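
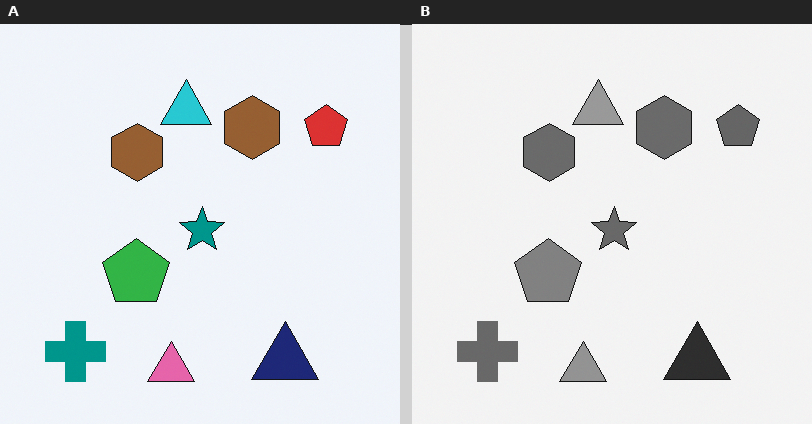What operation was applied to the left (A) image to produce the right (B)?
The transformation is: converted to grayscale.

All color is removed — every shape is now a shade of grey.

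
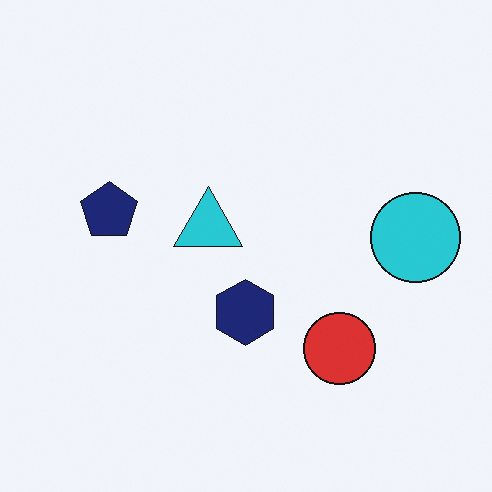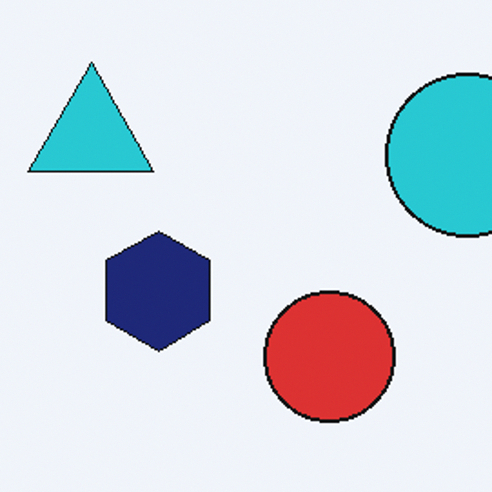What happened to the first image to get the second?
The image was cropped to a noticeably smaller region and rescaled.

The visible shapes are larger and the field of view is narrower; shapes near the original edges may be partly or wholly outside the frame — a crop-and-rescale.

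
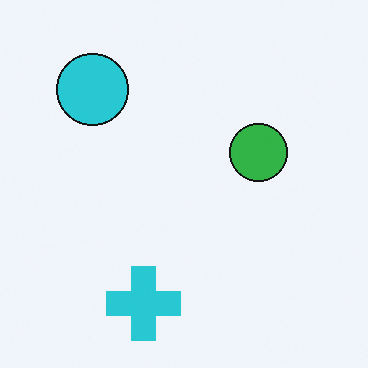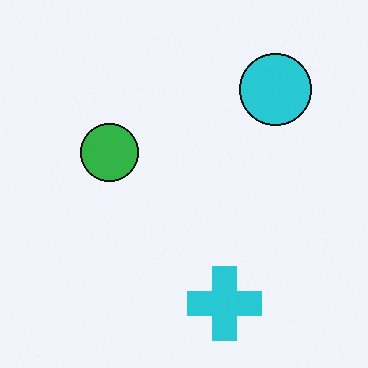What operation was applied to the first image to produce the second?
The second image is the first flipped horizontally (left ↔ right).

The cyan circle is in the top-left of the first image and the top-right of the second — shapes on opposite sides of the vertical midline have swapped in a mirror flip.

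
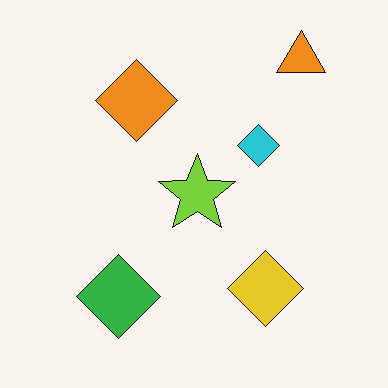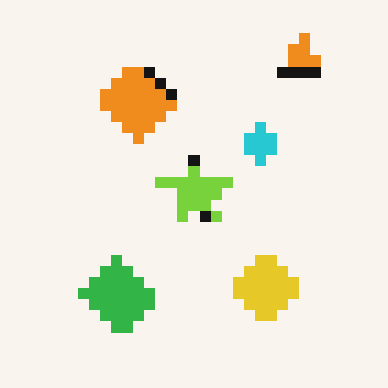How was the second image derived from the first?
The transformation is: coarsely pixelated.

Shapes are reduced to large square blocks; fine edges and outlines are lost — a downscale-then-upscale (mosaic) effect.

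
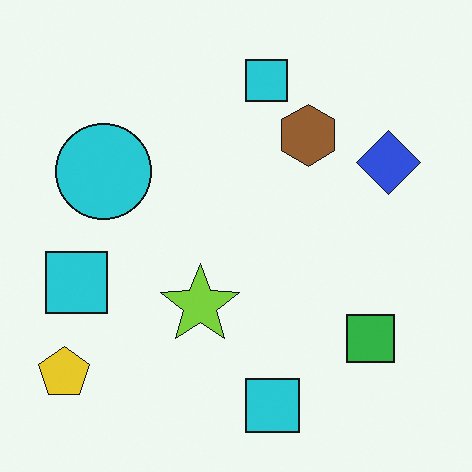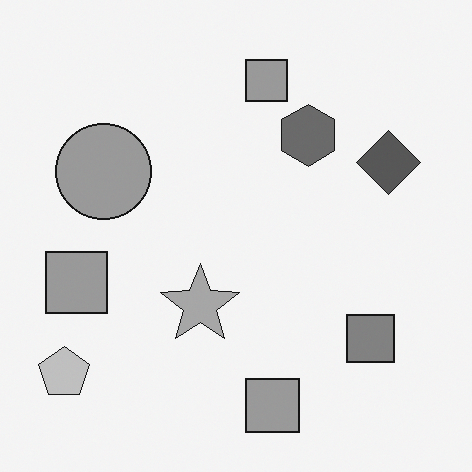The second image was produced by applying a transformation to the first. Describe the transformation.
Converted to grayscale.

All color is removed — every shape is now a shade of grey.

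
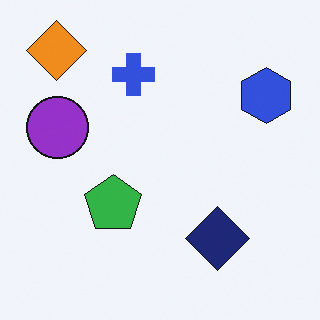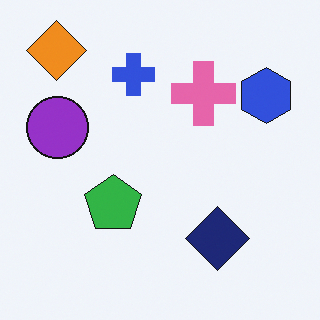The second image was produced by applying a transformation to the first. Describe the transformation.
Overlaid with an additional pink cross.

A pink cross appears in the second image that is absent from the first.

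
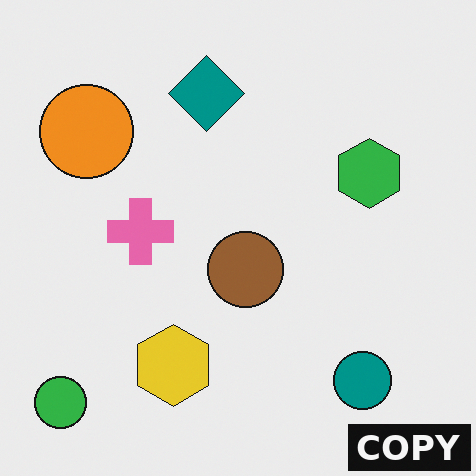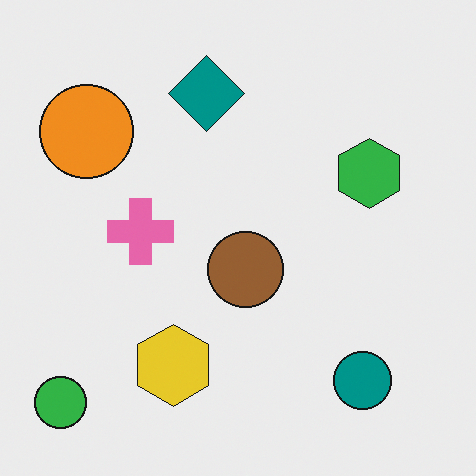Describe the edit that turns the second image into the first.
The image was watermarked with the text "COPY" in the lower-right corner.

A dark label reading "COPY" appears in the lower-right corner.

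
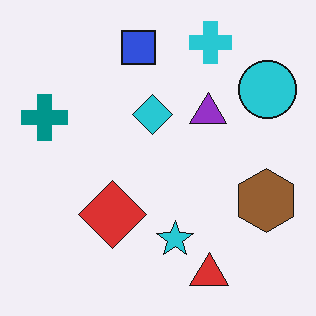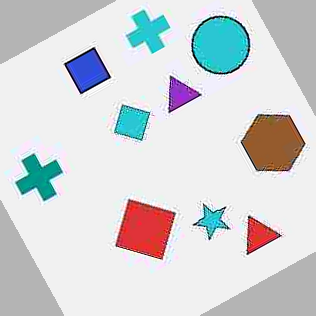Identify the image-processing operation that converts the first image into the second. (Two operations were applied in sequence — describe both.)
This is the original image heavily JPEG-compressed with obvious blocking artifacts, then rotated counter-clockwise by a moderate amount.

Blocky 8×8 compression artifacts appear around shape edges and the flat background shows ringing — characteristic JPEG degradation. Every shape is tilted by the same angle and the image corners show triangular fill wedges — a whole-image rotation by a non-right angle.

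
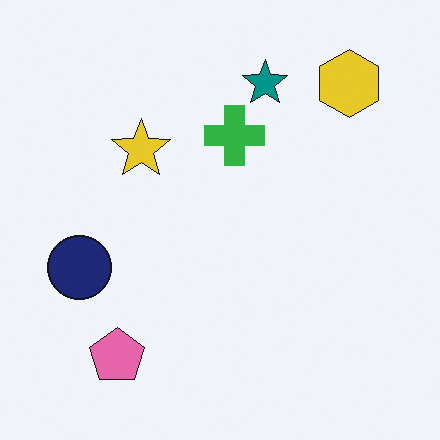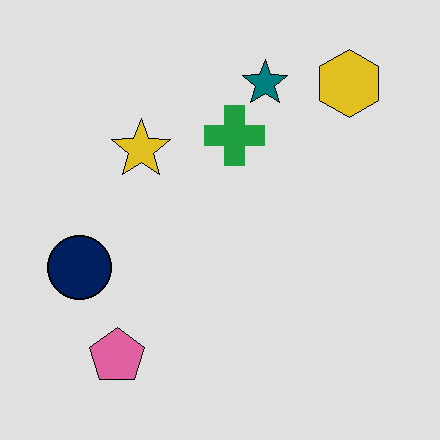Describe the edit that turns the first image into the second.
The second image is the first posterized to a reduced palette.

Each flat color has snapped to a coarser quantized level — most visibly, the near-white background has dropped to a flat grey.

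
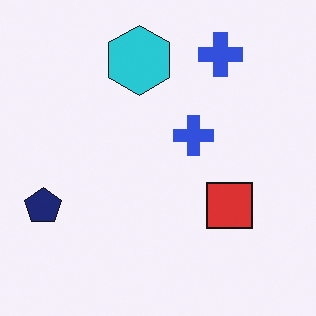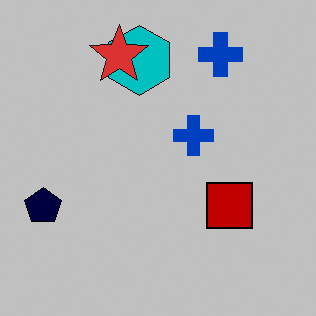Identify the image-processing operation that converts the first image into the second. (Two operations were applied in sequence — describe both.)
The second image is the first heavily posterized to just a handful of flat colors, then overlaid with an additional red star.

Each flat color has snapped to a coarser quantized level — most visibly, the near-white background has dropped to a flat grey. A red star appears in the second image that is absent from the first.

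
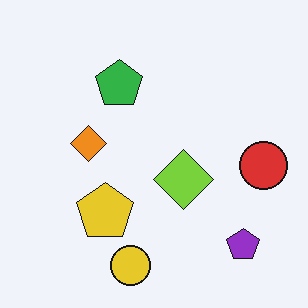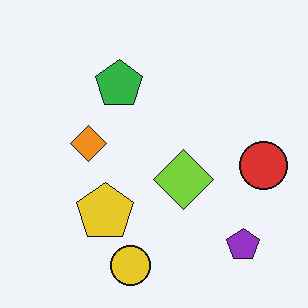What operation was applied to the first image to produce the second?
This is the original image JPEG-compressed with visible artifacts.

Blocky 8×8 compression artifacts appear around shape edges and the flat background shows ringing — characteristic JPEG degradation.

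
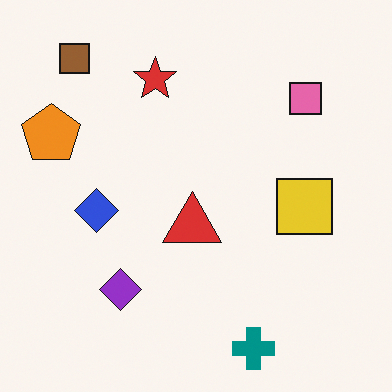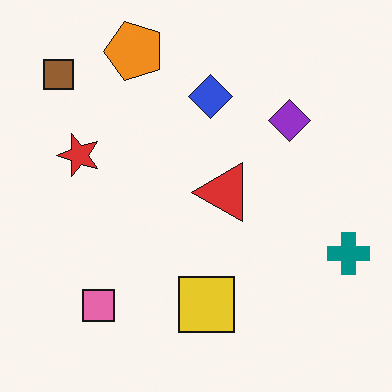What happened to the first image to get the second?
The image was transposed (reflected across the top-left ↔ bottom-right diagonal).

Shapes have swapped their row and column positions — what was in the top-right is now in the bottom-left — a diagonal reflection.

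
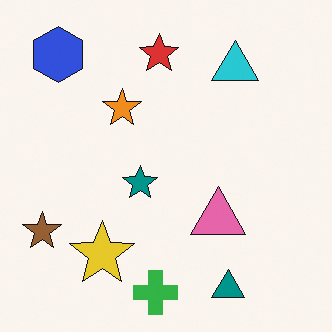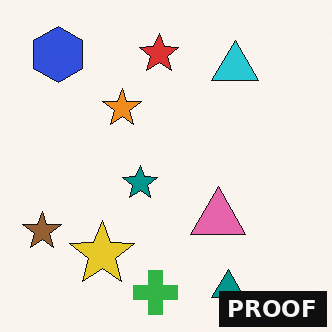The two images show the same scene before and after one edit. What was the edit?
The second image is the first watermarked with the text "PROOF" in the lower-right corner.

A dark label reading "PROOF" appears in the lower-right corner.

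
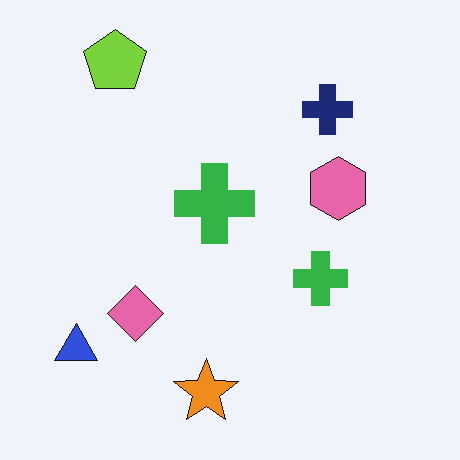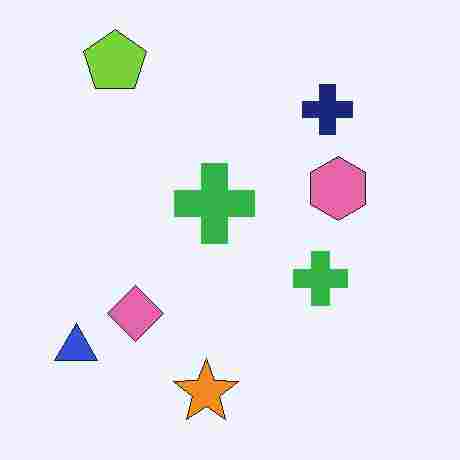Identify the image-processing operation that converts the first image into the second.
The transformation is: degraded with heavy JPEG compression.

Blocky 8×8 compression artifacts appear around shape edges and the flat background shows ringing — characteristic JPEG degradation.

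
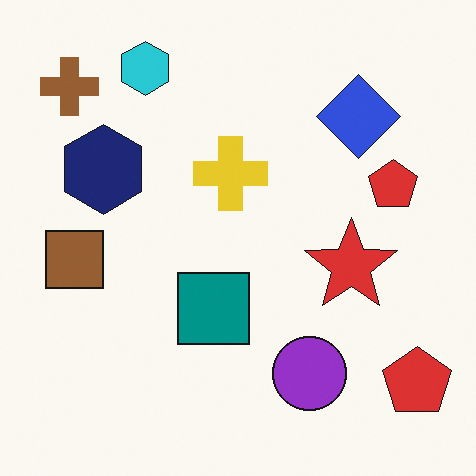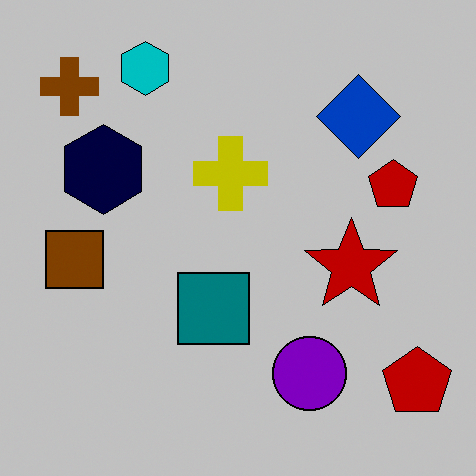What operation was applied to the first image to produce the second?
The second image is the first heavily posterized to just a handful of flat colors.

Each flat color has snapped to a coarser quantized level — most visibly, the near-white background has dropped to a flat grey.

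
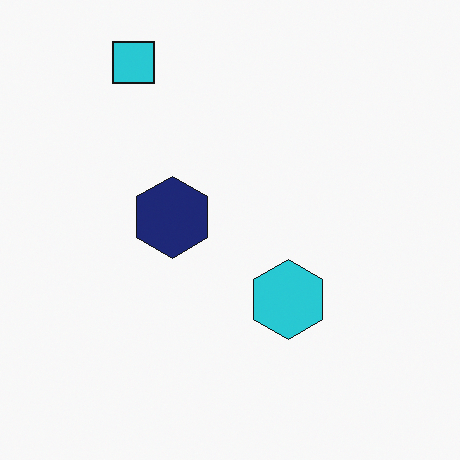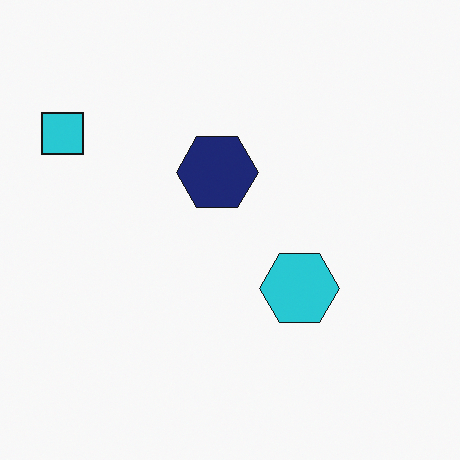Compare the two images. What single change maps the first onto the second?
Transposed (reflected across the top-left ↔ bottom-right diagonal).

Shapes have swapped their row and column positions — what was in the top-right is now in the bottom-left — a diagonal reflection.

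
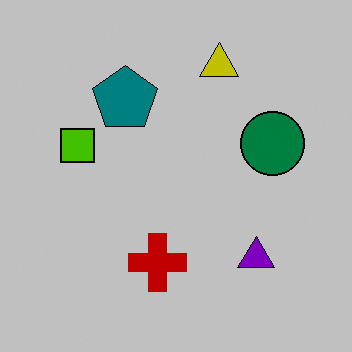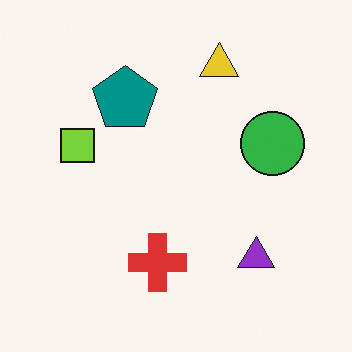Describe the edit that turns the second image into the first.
This is the original image aggressively posterized.

Each flat color has snapped to a coarser quantized level — most visibly, the near-white background has dropped to a flat grey.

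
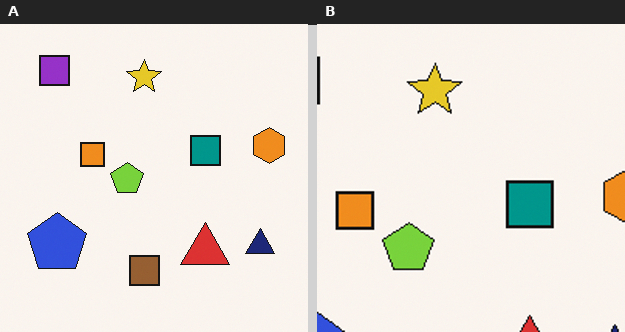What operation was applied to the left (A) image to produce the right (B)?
The right (B) image is the left (A) cropped to a modestly smaller region and rescaled.

The visible shapes are larger and the field of view is narrower; shapes near the original edges may be partly or wholly outside the frame — a crop-and-rescale.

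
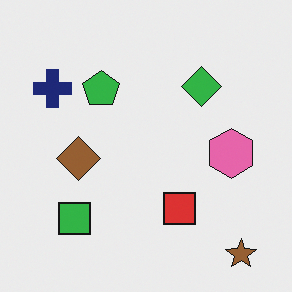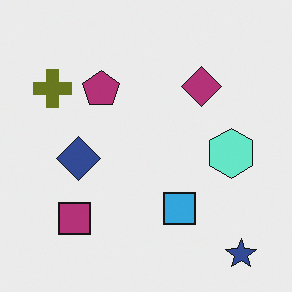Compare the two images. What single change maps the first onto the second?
The second image is the first hue-shifted by a large amount.

Every shape's color has rotated by the same amount around the hue wheel — a uniform hue shift.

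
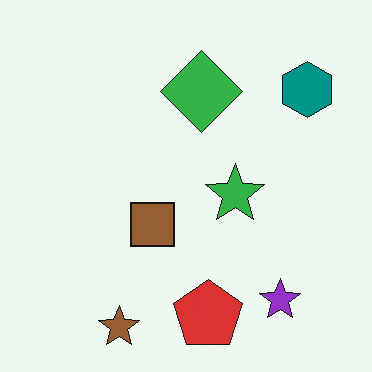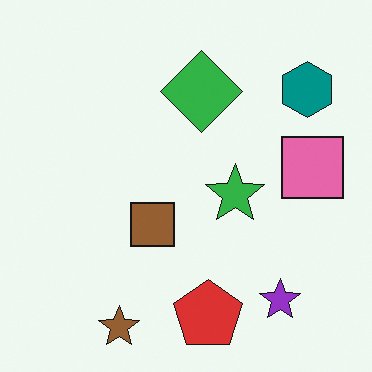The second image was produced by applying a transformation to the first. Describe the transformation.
The transformation is: overlaid with an additional pink square.

A pink square appears in the second image that is absent from the first.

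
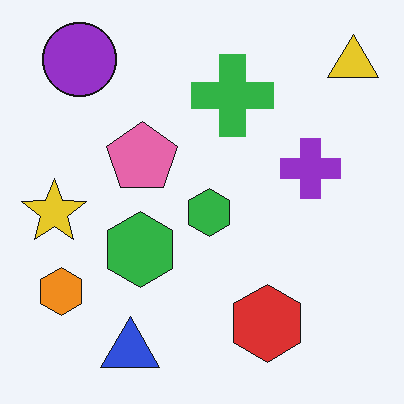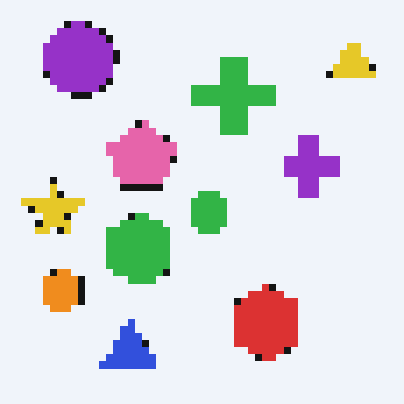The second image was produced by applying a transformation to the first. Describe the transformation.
This is the original image moderately pixelated.

Shapes are reduced to large square blocks; fine edges and outlines are lost — a downscale-then-upscale (mosaic) effect.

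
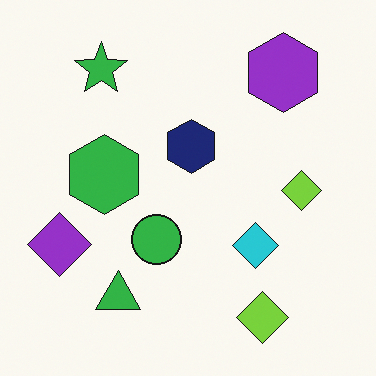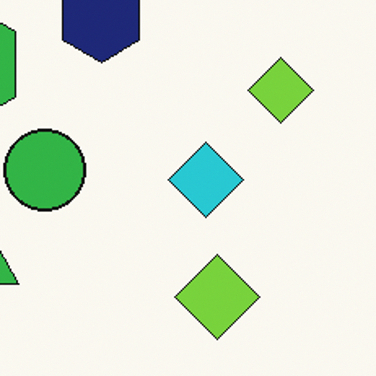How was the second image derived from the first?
The image was cropped to a noticeably smaller region and rescaled.

The visible shapes are larger and the field of view is narrower; shapes near the original edges may be partly or wholly outside the frame — a crop-and-rescale.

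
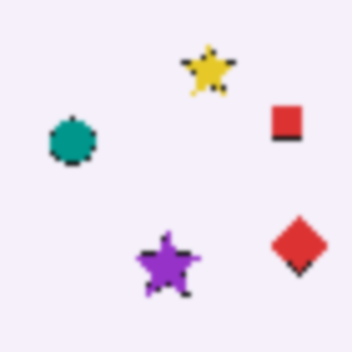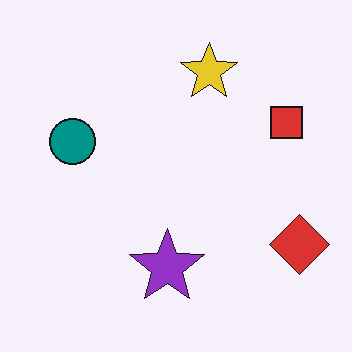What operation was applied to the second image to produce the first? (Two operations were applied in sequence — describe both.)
The image was lightly pixelated (a mild mosaic effect), then given a subtle gaussian blur.

Shapes are reduced to large square blocks; fine edges and outlines are lost — a downscale-then-upscale (mosaic) effect. Shape edges and outlines are uniformly softened across the whole image.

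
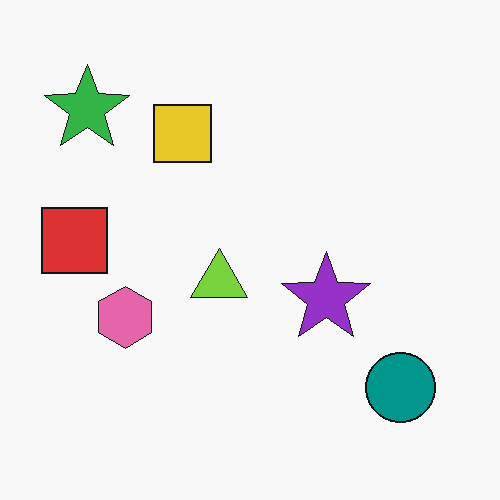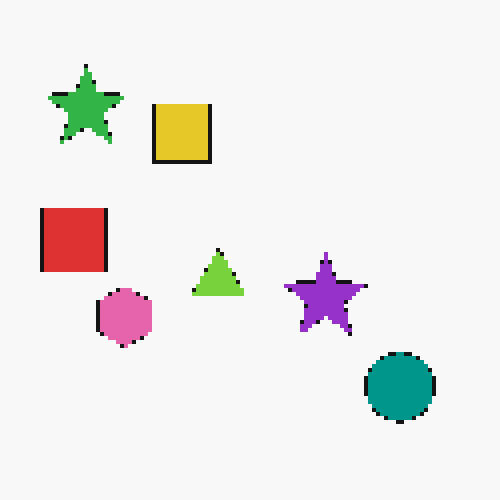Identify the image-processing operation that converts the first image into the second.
This is the original image lightly pixelated (a mild mosaic effect).

Shapes are reduced to large square blocks; fine edges and outlines are lost — a downscale-then-upscale (mosaic) effect.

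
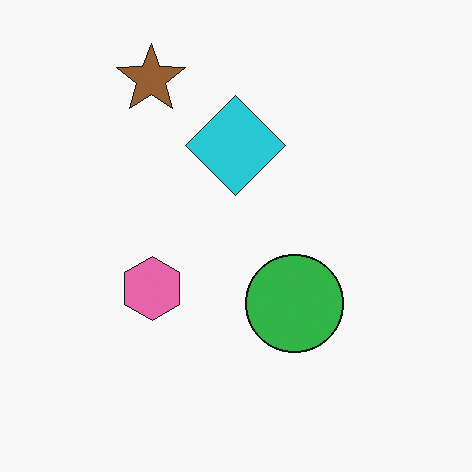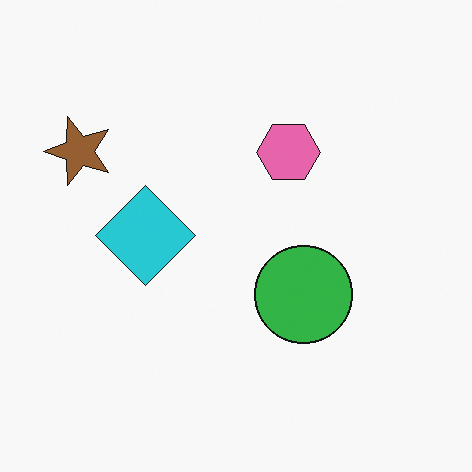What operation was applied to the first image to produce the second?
The image was transposed (reflected across the top-left ↔ bottom-right diagonal).

Shapes have swapped their row and column positions — what was in the top-right is now in the bottom-left — a diagonal reflection.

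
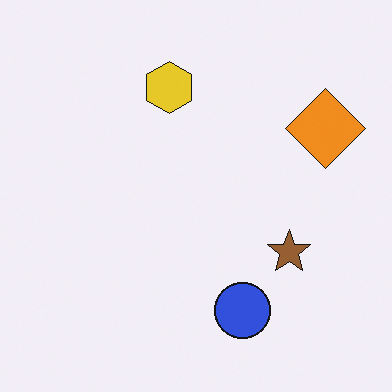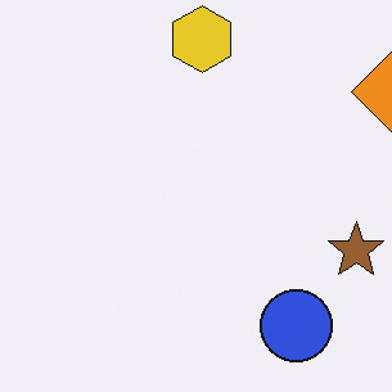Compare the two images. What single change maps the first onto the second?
Cropped slightly and scaled back up.

The visible shapes are larger and the field of view is narrower; shapes near the original edges may be partly or wholly outside the frame — a crop-and-rescale.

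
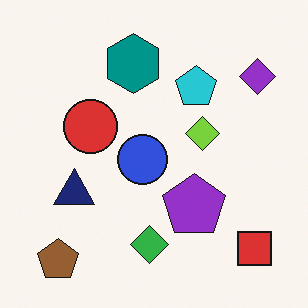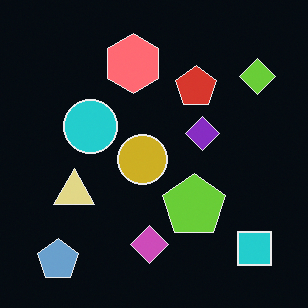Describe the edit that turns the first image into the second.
The image was color-inverted (negative).

The light background has become dark and every shape's color is its complement — a photographic negative.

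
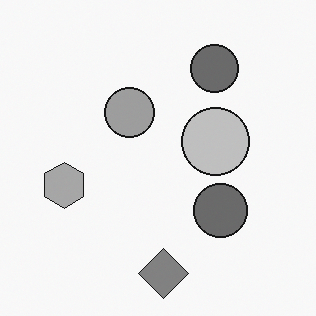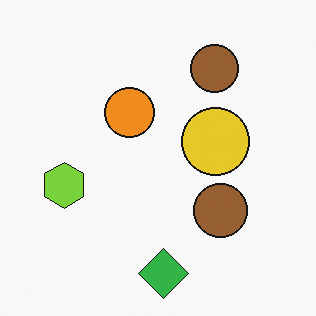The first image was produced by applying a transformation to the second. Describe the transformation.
This is the original image converted to grayscale.

All color is removed — every shape is now a shade of grey.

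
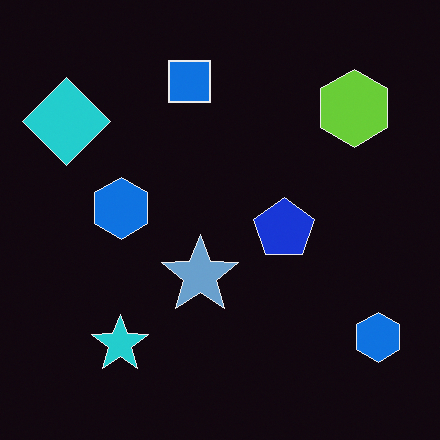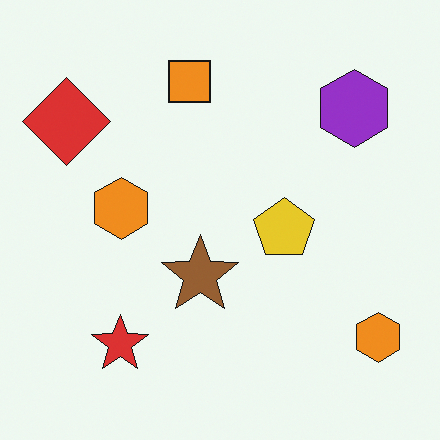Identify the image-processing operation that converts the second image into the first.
This is the original image color-inverted (negative).

The light background has become dark and every shape's color is its complement — a photographic negative.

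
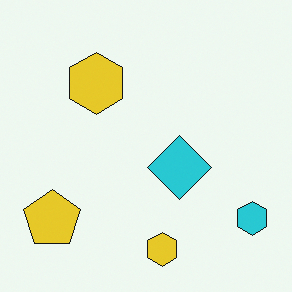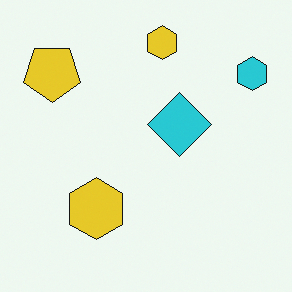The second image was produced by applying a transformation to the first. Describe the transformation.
The image was flipped vertically (top ↔ bottom).

The yellow pentagon is in the bottom-left of the first image and the top-left of the second — shapes on opposite sides of the horizontal midline have swapped in a mirror flip.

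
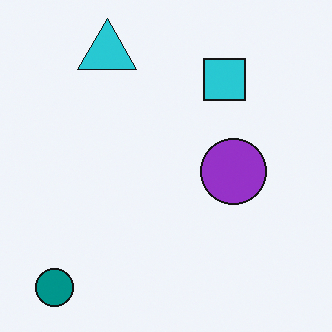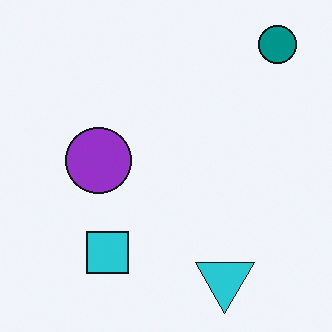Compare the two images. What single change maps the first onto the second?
The transformation is: rotated 180°.

The teal circle sits in the bottom-left of the first image and the top-right of the second — consistent with a whole-image 180° rotation.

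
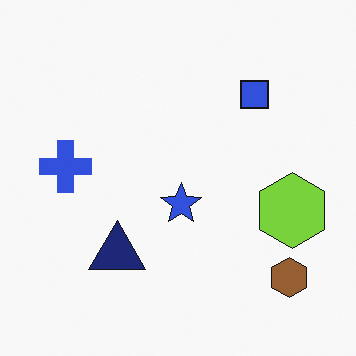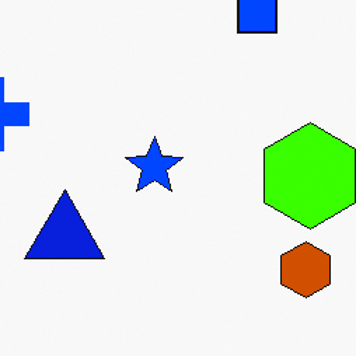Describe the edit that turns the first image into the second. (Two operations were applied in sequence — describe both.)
Cropped slightly and scaled back up, then heavily oversaturated.

The visible shapes are larger and the field of view is narrower; shapes near the original edges may be partly or wholly outside the frame — a crop-and-rescale. All colors are more vivid — a global saturation change.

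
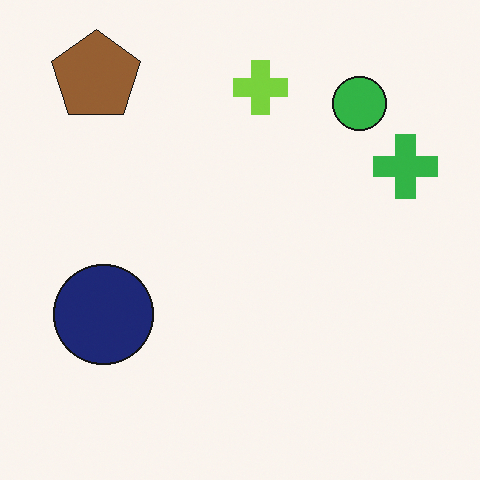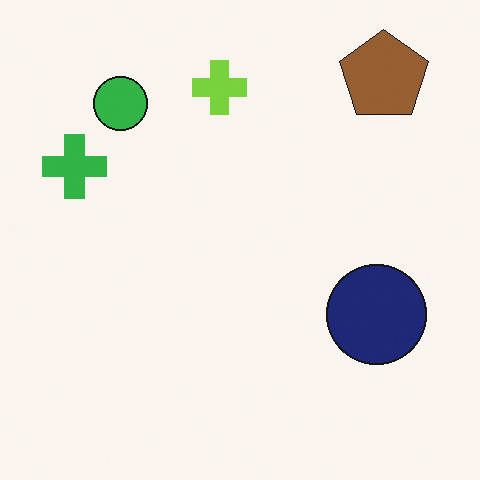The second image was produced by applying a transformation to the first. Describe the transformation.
Flipped horizontally (left ↔ right).

The green cross is in the right of the first image and the left of the second — shapes on opposite sides of the vertical midline have swapped in a mirror flip.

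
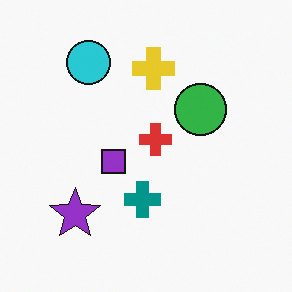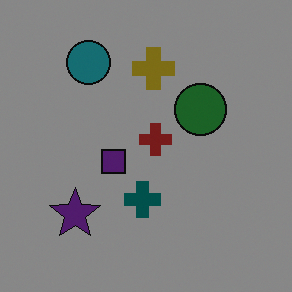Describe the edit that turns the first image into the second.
The second image is the first noticeably darkened.

Every pixel — background and shapes alike — is uniformly darkened.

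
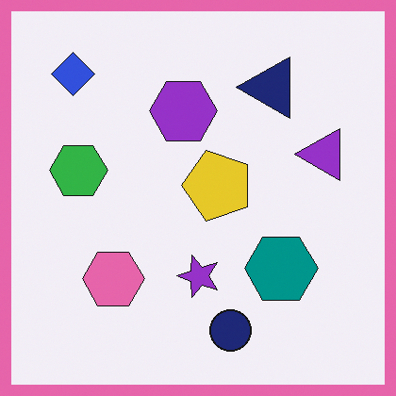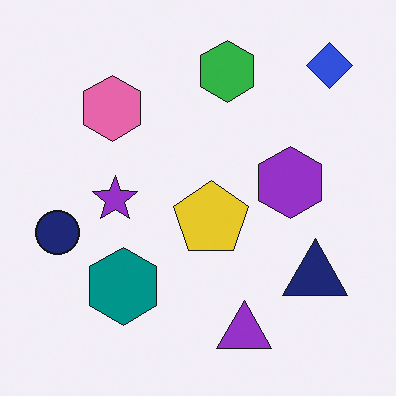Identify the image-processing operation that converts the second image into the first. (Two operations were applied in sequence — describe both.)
The first image is the second rotated 90° counter-clockwise, then framed with a pink border.

The blue diamond sits in the top-right of the second image and the top-left of the first — consistent with a whole-image 90° counter-clockwise rotation. A solid pink frame runs around the edge of the first image, with the content slightly shrunk inside it.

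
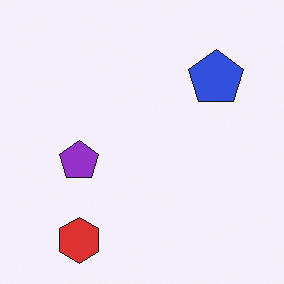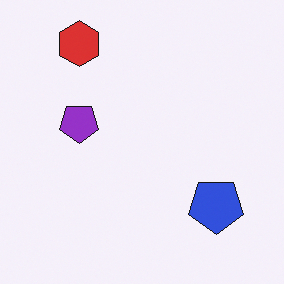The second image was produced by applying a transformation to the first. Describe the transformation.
The transformation is: flipped vertically (top ↔ bottom).

The red hexagon is in the bottom-left of the first image and the top-left of the second — shapes on opposite sides of the horizontal midline have swapped in a mirror flip.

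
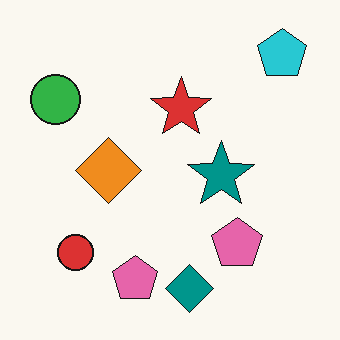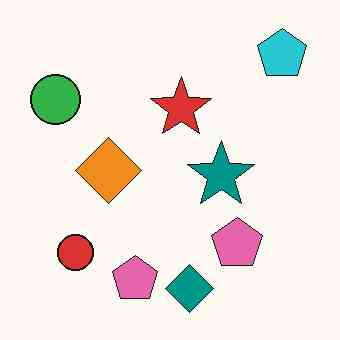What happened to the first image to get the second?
This is the original image JPEG-compressed with visible artifacts.

Blocky 8×8 compression artifacts appear around shape edges and the flat background shows ringing — characteristic JPEG degradation.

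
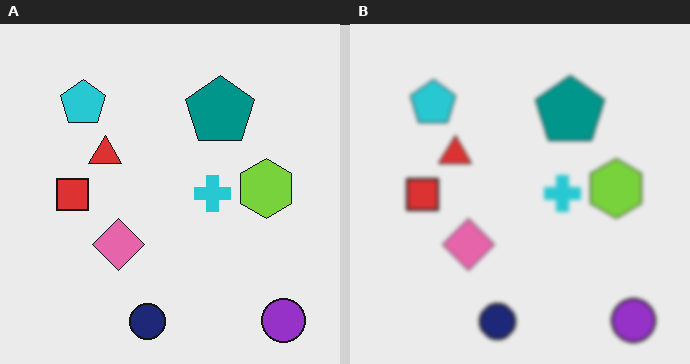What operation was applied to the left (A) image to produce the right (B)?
Lightly blurred.

Shape edges and outlines are uniformly softened across the whole image.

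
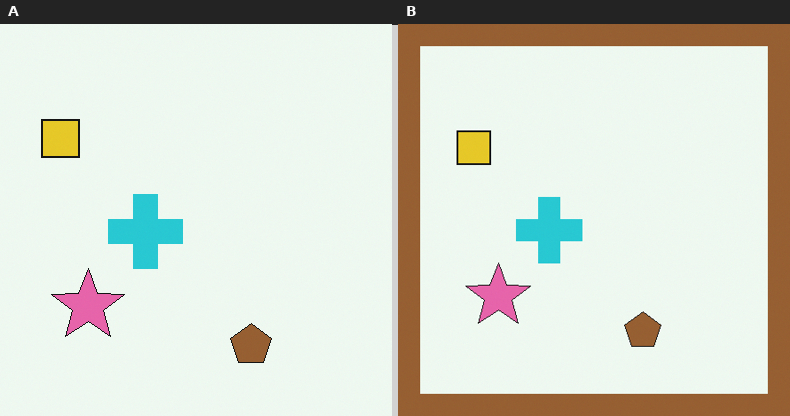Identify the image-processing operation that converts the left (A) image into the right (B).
Framed with a brown border.

A solid brown frame runs around the edge of the right (B) image, with the content slightly shrunk inside it.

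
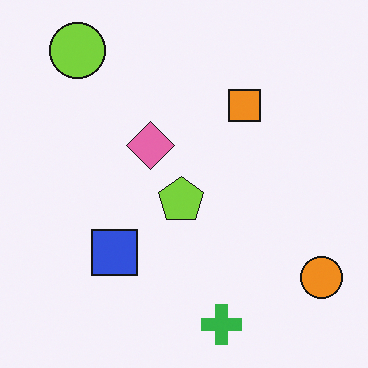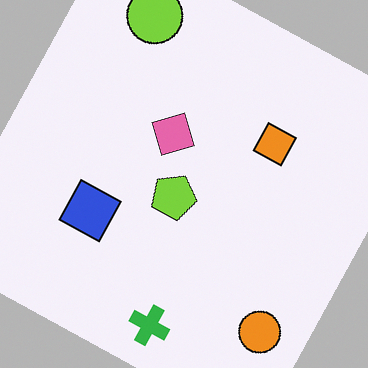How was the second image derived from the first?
It was rotated clockwise by a moderate amount.

Every shape is tilted by the same angle and the image corners show triangular fill wedges — a whole-image rotation by a non-right angle.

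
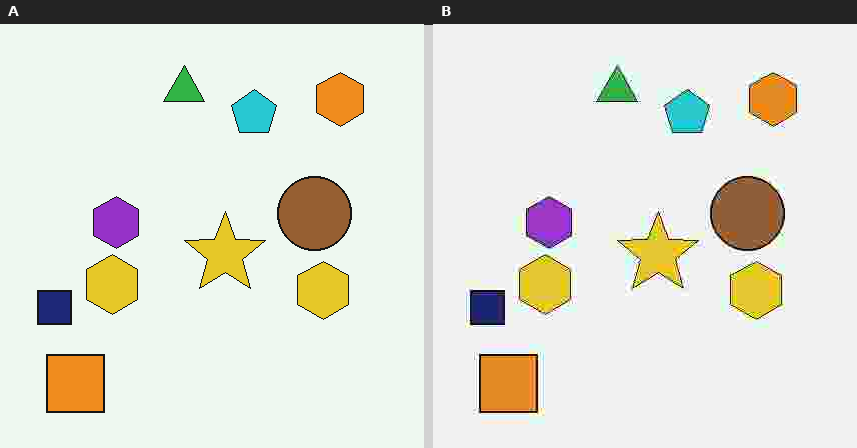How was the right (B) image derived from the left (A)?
It was degraded with heavy JPEG compression.

Blocky 8×8 compression artifacts appear around shape edges and the flat background shows ringing — characteristic JPEG degradation.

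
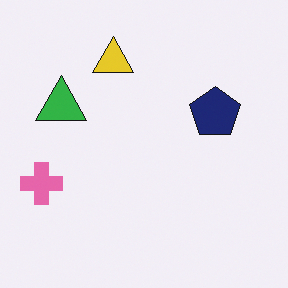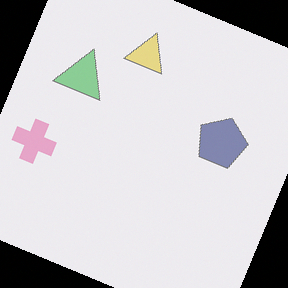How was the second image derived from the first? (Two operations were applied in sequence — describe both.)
This is the original image washed out (contrast reduced), then rotated clockwise by a clearly visible amount.

Tones are pushed toward mid-grey across the whole image — a global contrast change. Every shape is tilted by the same angle and the image corners show triangular fill wedges — a whole-image rotation by a non-right angle.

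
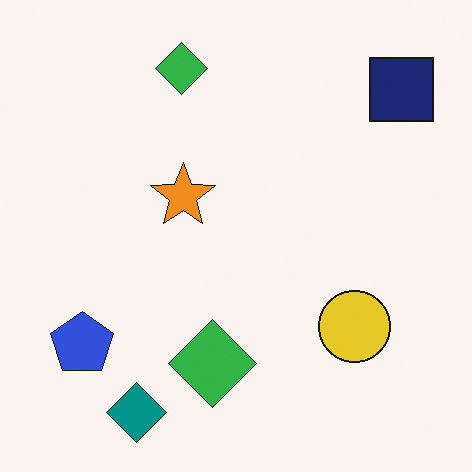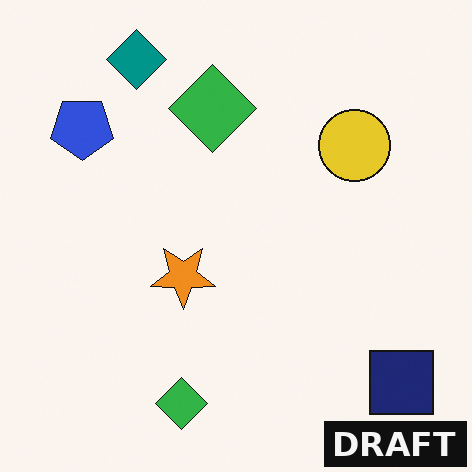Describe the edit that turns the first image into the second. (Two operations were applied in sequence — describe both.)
The second image is the first flipped vertically (top ↔ bottom), then watermarked with the text "DRAFT" in the lower-right corner.

The teal diamond is in the bottom-left of the first image and the top-left of the second — shapes on opposite sides of the horizontal midline have swapped in a mirror flip. A dark label reading "DRAFT" appears in the lower-right corner.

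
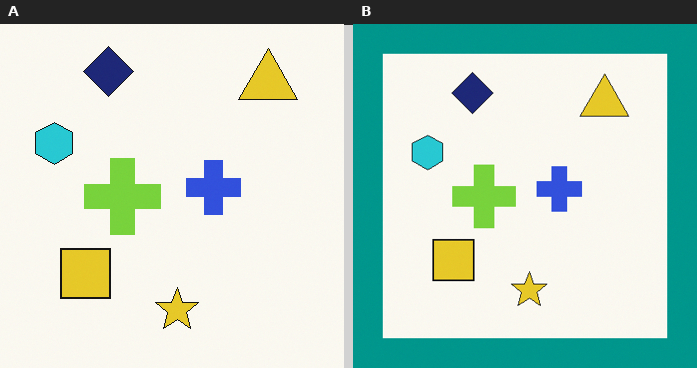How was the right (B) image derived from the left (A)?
The transformation is: framed with a teal border.

A solid teal frame runs around the edge of the right (B) image, with the content slightly shrunk inside it.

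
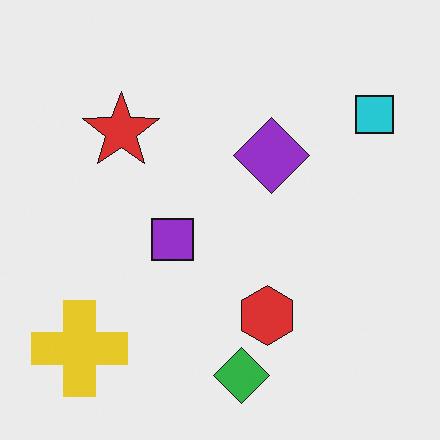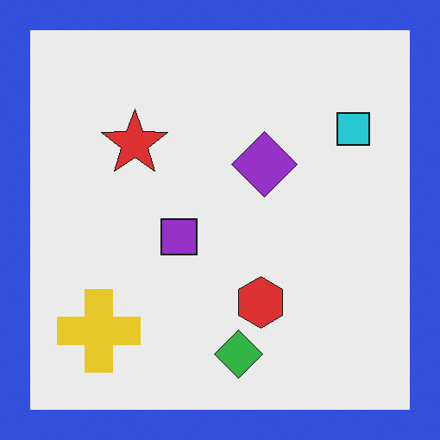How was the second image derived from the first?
It was framed with a blue border.

A solid blue frame runs around the edge of the second image, with the content slightly shrunk inside it.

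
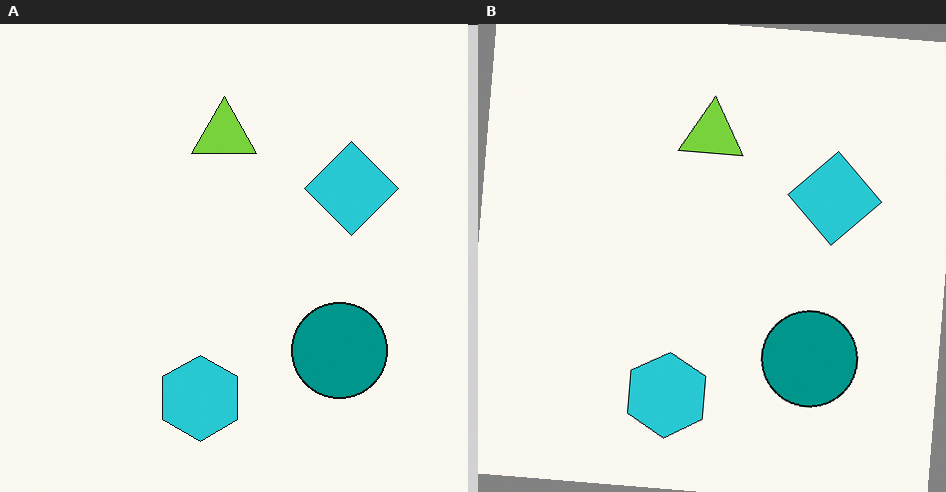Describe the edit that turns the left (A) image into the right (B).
The image was rotated clockwise by a slight angle.

Every shape is tilted by the same angle and the image corners show triangular fill wedges — a whole-image rotation by a non-right angle.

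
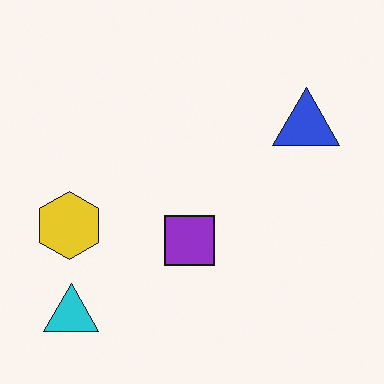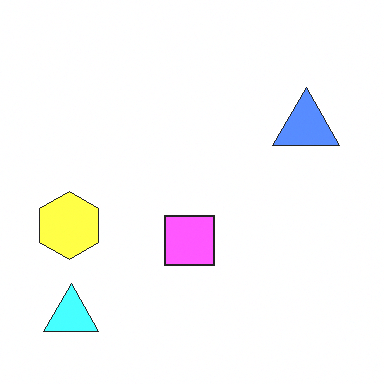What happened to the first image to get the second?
The transformation is: noticeably brightened.

Every pixel — background and shapes alike — is uniformly brightened.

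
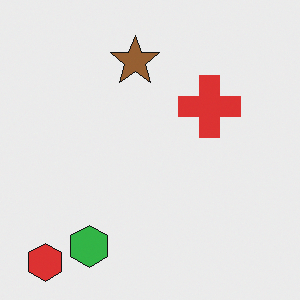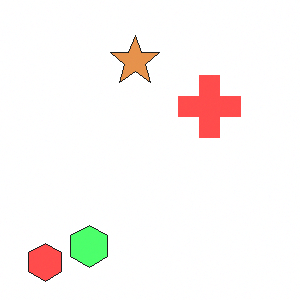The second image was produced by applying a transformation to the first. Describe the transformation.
It was noticeably brightened.

Every pixel — background and shapes alike — is uniformly brightened.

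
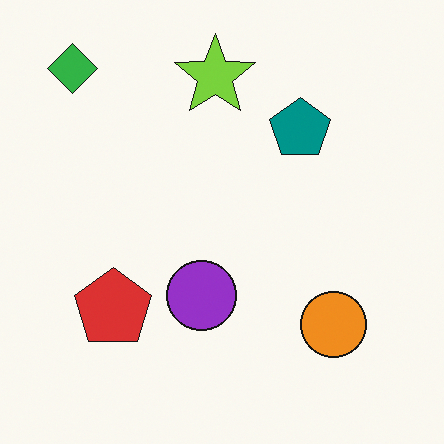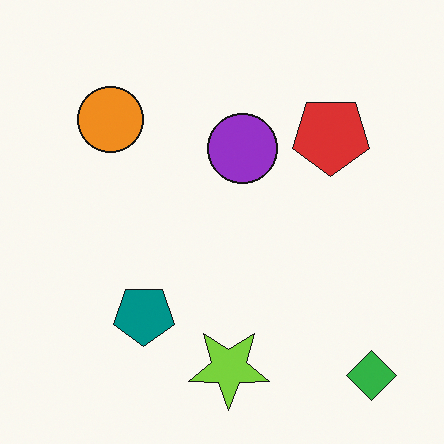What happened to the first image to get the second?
The image was rotated 180°.

The green diamond sits in the top-left of the first image and the bottom-right of the second — consistent with a whole-image 180° rotation.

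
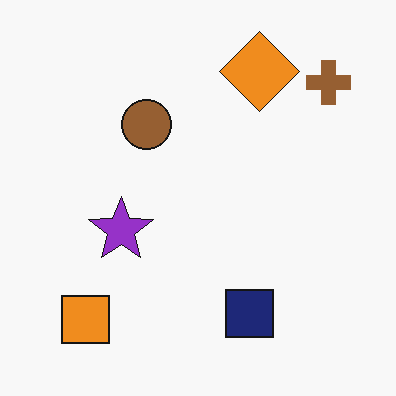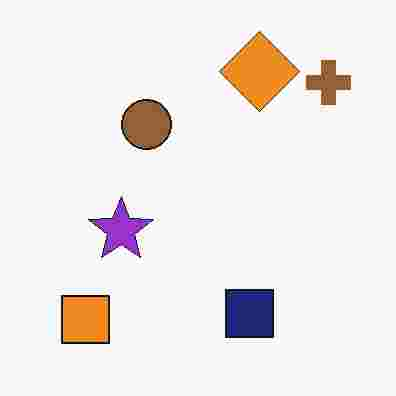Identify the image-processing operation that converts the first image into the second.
The transformation is: heavily JPEG-compressed with obvious blocking artifacts.

Blocky 8×8 compression artifacts appear around shape edges and the flat background shows ringing — characteristic JPEG degradation.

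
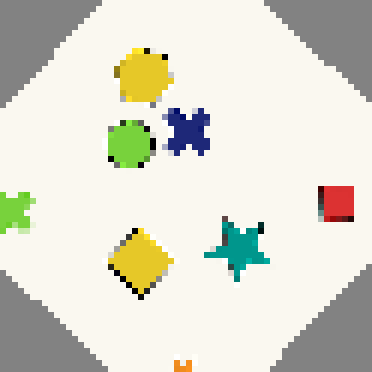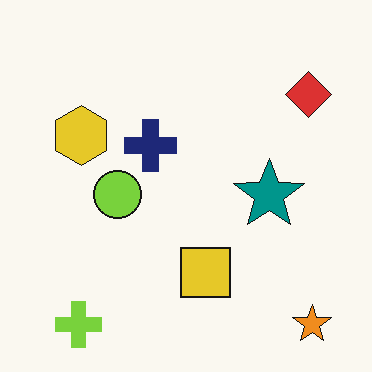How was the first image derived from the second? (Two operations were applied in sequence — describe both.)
The first image is the second rotated clockwise by a large amount — several tens of degrees, then pixelated into visible square blocks.

Every shape is tilted by the same angle and the image corners show triangular fill wedges — a whole-image rotation by a non-right angle. Shapes are reduced to large square blocks; fine edges and outlines are lost — a downscale-then-upscale (mosaic) effect.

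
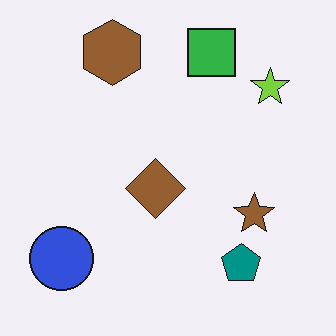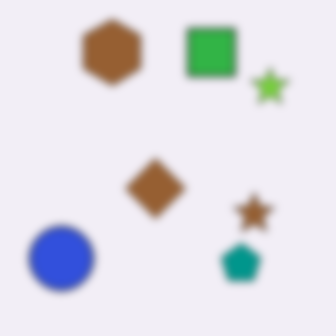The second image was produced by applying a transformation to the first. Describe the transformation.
The second image is the first noticeably gaussian-blurred.

Shape edges and outlines are uniformly softened across the whole image.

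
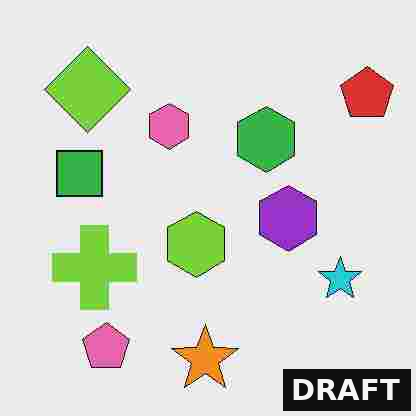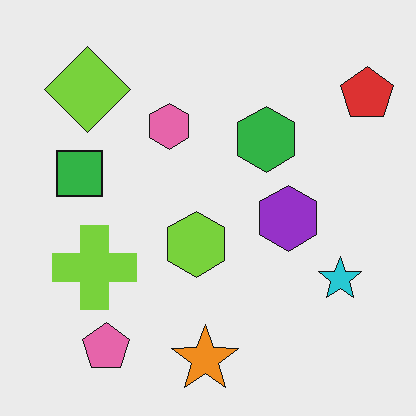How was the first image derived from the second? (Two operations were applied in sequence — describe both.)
The image was heavily JPEG-compressed with obvious blocking artifacts, then watermarked with the text "DRAFT" in the lower-right corner.

Blocky 8×8 compression artifacts appear around shape edges and the flat background shows ringing — characteristic JPEG degradation. A dark label reading "DRAFT" appears in the lower-right corner.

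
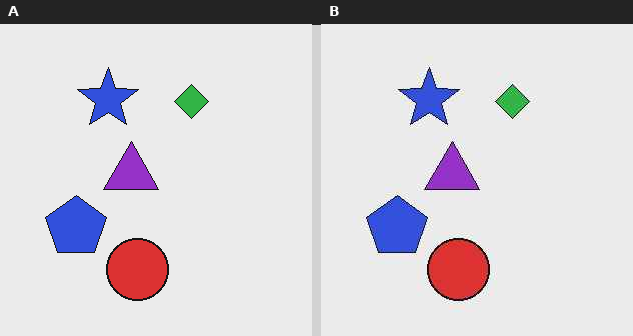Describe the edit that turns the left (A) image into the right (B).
The transformation is: JPEG-compressed with visible artifacts.

Blocky 8×8 compression artifacts appear around shape edges and the flat background shows ringing — characteristic JPEG degradation.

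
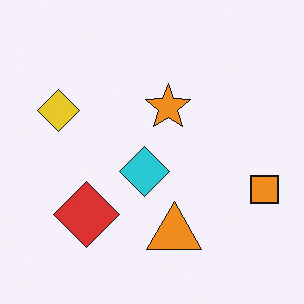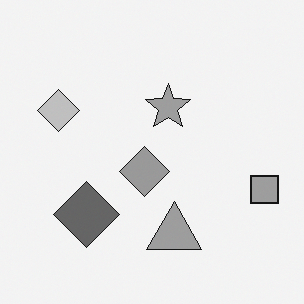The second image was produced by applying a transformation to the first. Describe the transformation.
The image was converted to grayscale.

All color is removed — every shape is now a shade of grey.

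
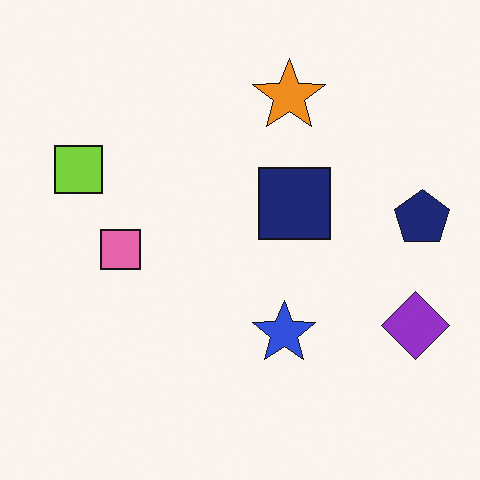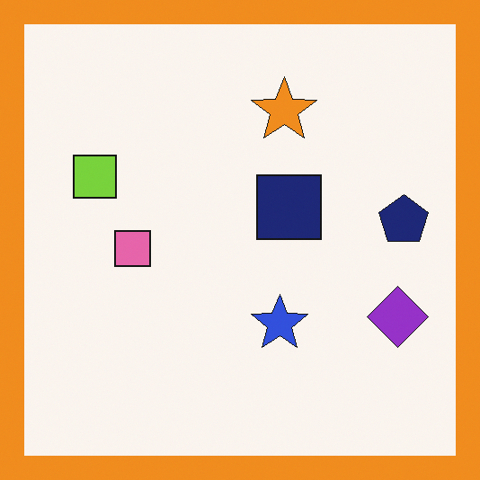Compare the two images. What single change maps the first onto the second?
This is the original image framed with a orange border.

A solid orange frame runs around the edge of the second image, with the content slightly shrunk inside it.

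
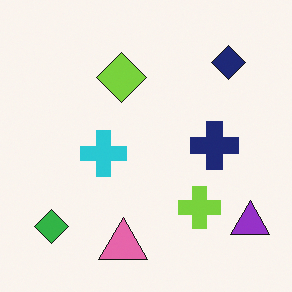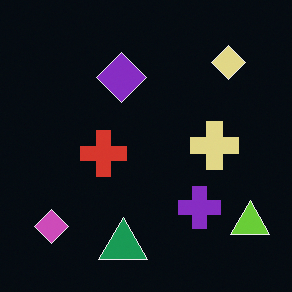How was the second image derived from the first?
The image was color-inverted (negative).

The light background has become dark and every shape's color is its complement — a photographic negative.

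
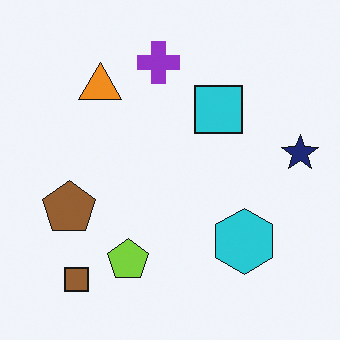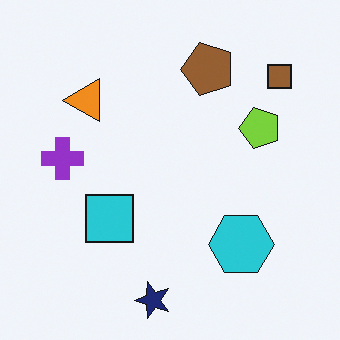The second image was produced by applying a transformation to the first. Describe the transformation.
This is the original image transposed (reflected across the top-left ↔ bottom-right diagonal).

Shapes have swapped their row and column positions — what was in the top-right is now in the bottom-left — a diagonal reflection.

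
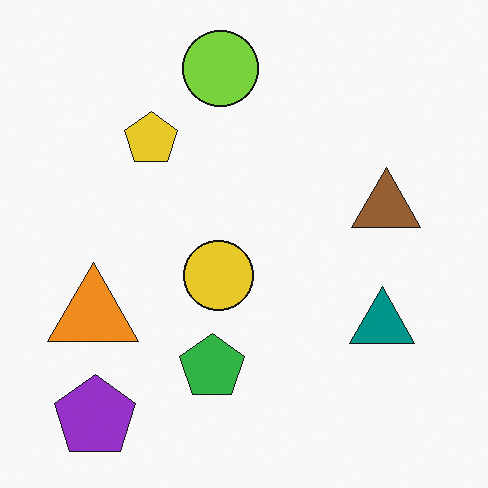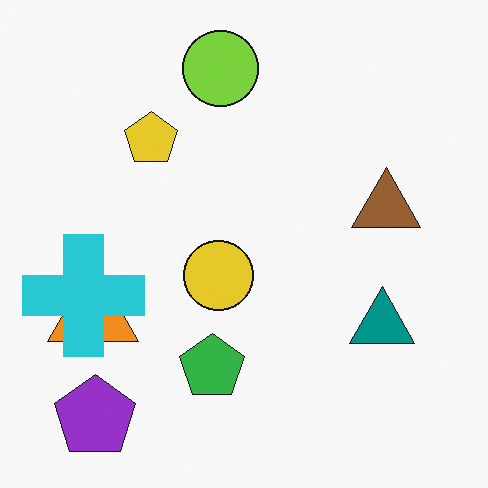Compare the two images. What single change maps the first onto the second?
The transformation is: overlaid with an additional cyan cross.

A cyan cross appears in the second image that is absent from the first.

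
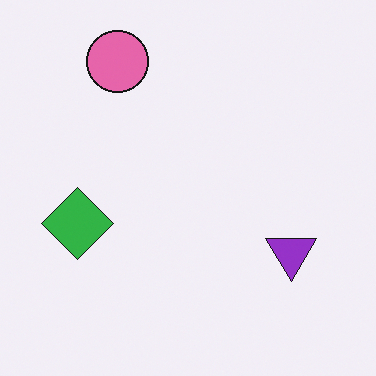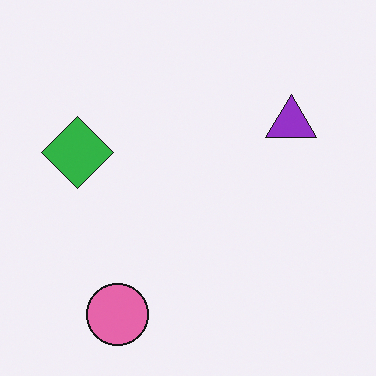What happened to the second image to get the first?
The image was flipped vertically (top ↔ bottom).

The pink circle is in the bottom-left of the second image and the top-left of the first — shapes on opposite sides of the horizontal midline have swapped in a mirror flip.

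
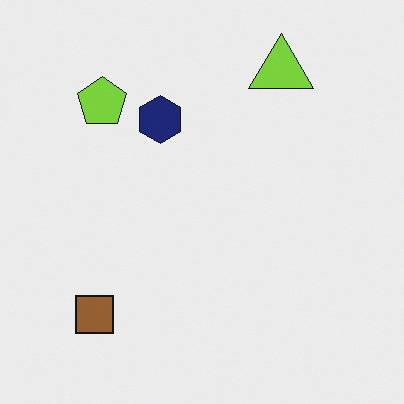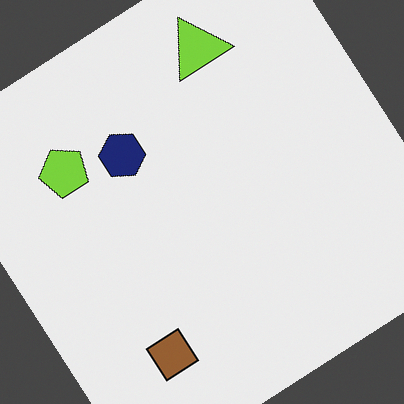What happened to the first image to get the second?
The second image is the first rotated counter-clockwise by a large amount — several tens of degrees.

Every shape is tilted by the same angle and the image corners show triangular fill wedges — a whole-image rotation by a non-right angle.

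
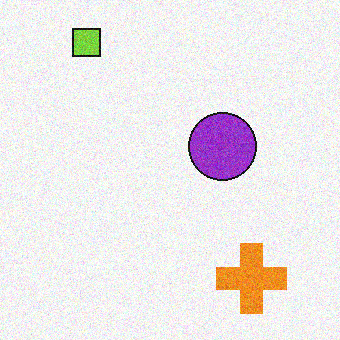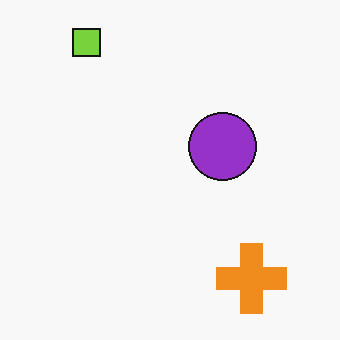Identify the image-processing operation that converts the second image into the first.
Degraded with visible gaussian noise.

Random speckle covers the whole image, including the flat background.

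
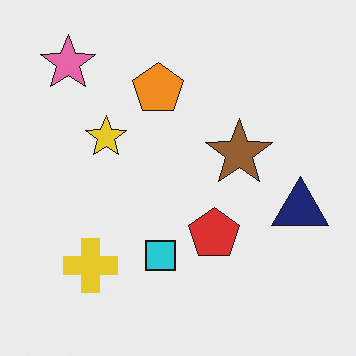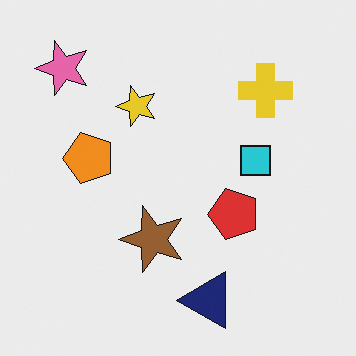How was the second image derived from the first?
The image was transposed (reflected across the top-left ↔ bottom-right diagonal).

Shapes have swapped their row and column positions — what was in the top-right is now in the bottom-left — a diagonal reflection.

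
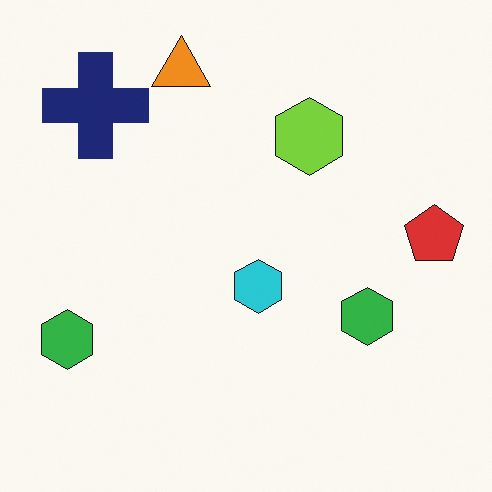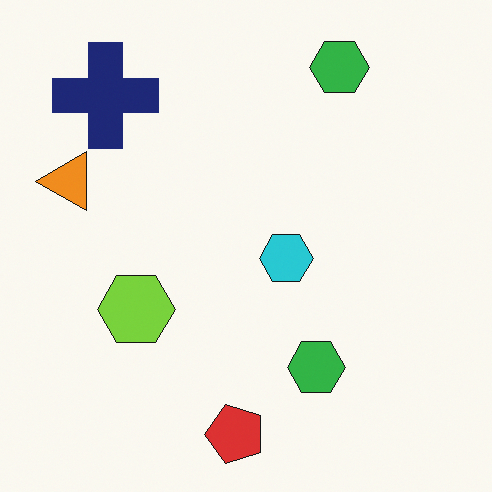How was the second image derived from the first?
Transposed (reflected across the top-left ↔ bottom-right diagonal).

Shapes have swapped their row and column positions — what was in the top-right is now in the bottom-left — a diagonal reflection.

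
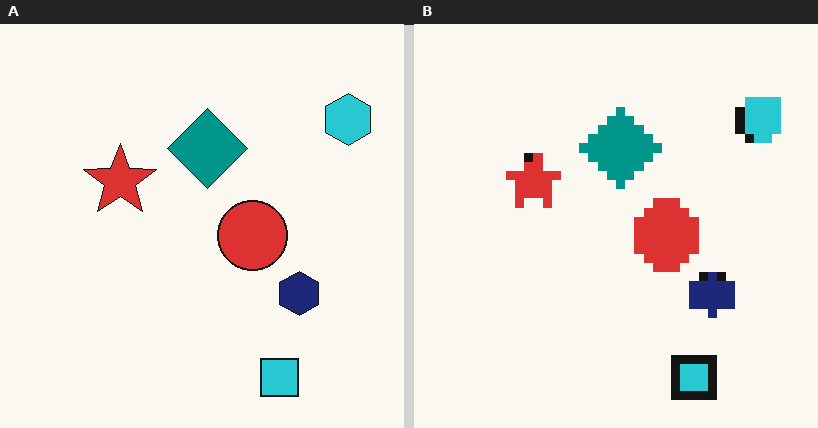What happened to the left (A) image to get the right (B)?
The right (B) image is the left (A) heavily pixelated into large blocks.

Shapes are reduced to large square blocks; fine edges and outlines are lost — a downscale-then-upscale (mosaic) effect.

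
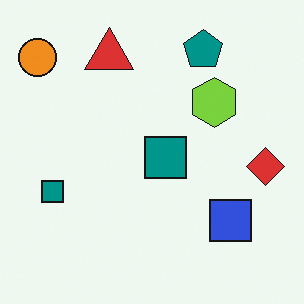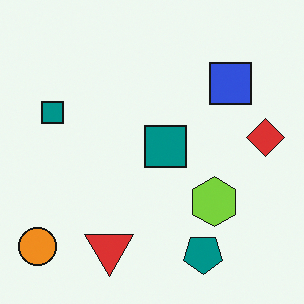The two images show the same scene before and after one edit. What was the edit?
The transformation is: flipped vertically (top ↔ bottom).

The teal pentagon is in the top-right of the first image and the bottom-right of the second — shapes on opposite sides of the horizontal midline have swapped in a mirror flip.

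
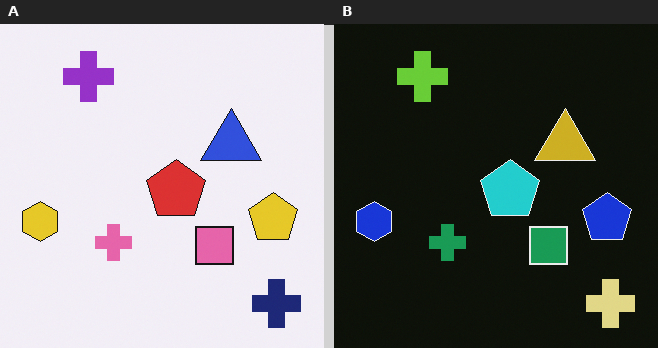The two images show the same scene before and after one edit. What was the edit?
The transformation is: color-inverted (negative).

The light background has become dark and every shape's color is its complement — a photographic negative.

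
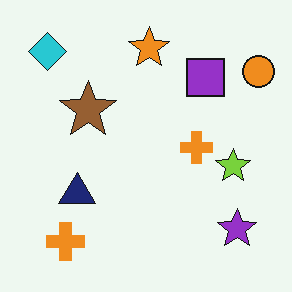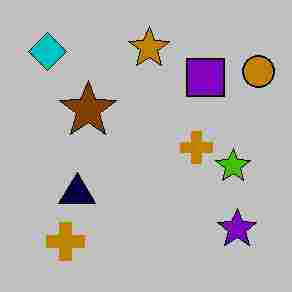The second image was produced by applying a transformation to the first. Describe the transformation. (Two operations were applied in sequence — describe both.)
The transformation is: heavily posterized to just a handful of flat colors, then heavily JPEG-compressed with obvious blocking artifacts.

Each flat color has snapped to a coarser quantized level — most visibly, the near-white background has dropped to a flat grey. Blocky 8×8 compression artifacts appear around shape edges and the flat background shows ringing — characteristic JPEG degradation.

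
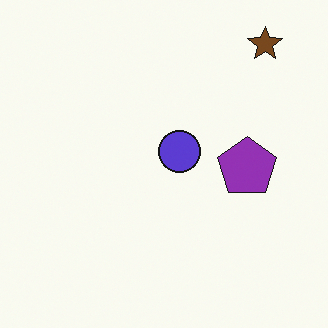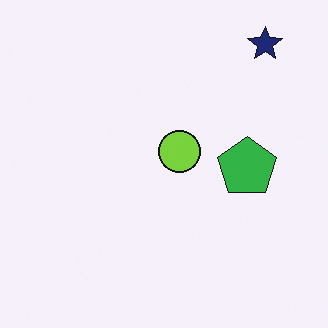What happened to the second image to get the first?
It was hue-shifted by a large amount.

Every shape's color has rotated by the same amount around the hue wheel — a uniform hue shift.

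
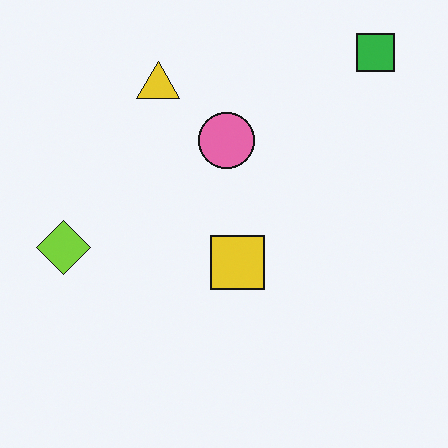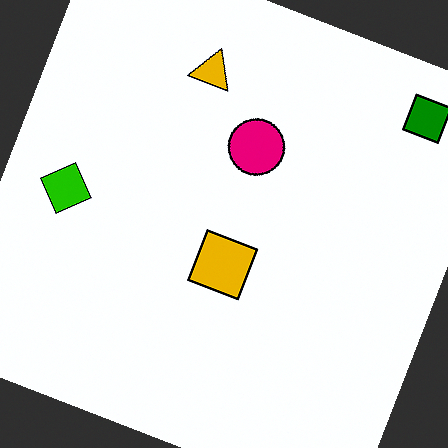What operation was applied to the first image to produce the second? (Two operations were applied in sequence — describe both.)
Rotated clockwise by a moderate amount, then boosted in contrast.

Every shape is tilted by the same angle and the image corners show triangular fill wedges — a whole-image rotation by a non-right angle. Tones are pushed away from mid-grey across the whole image — a global contrast change.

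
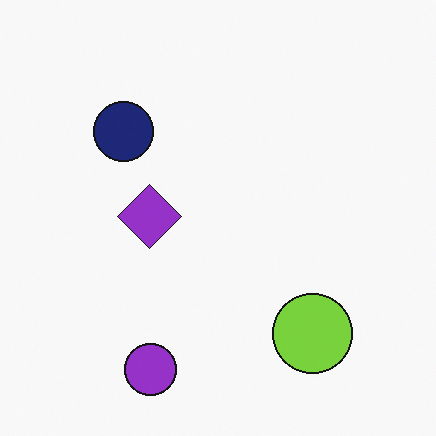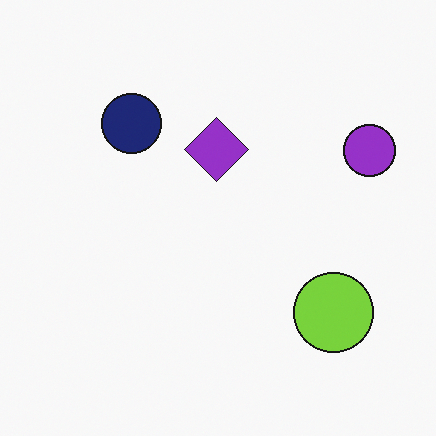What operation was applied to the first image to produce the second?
Transposed (reflected across the top-left ↔ bottom-right diagonal).

Shapes have swapped their row and column positions — what was in the top-right is now in the bottom-left — a diagonal reflection.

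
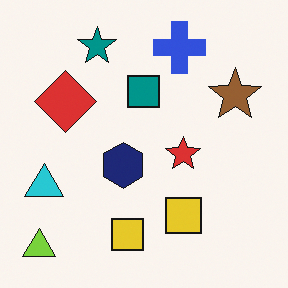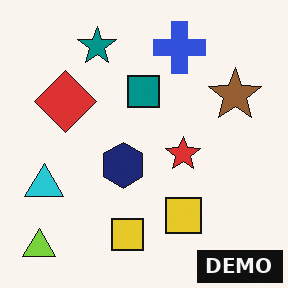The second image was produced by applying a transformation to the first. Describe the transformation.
It was watermarked with the text "DEMO" in the lower-right corner.

A dark label reading "DEMO" appears in the lower-right corner.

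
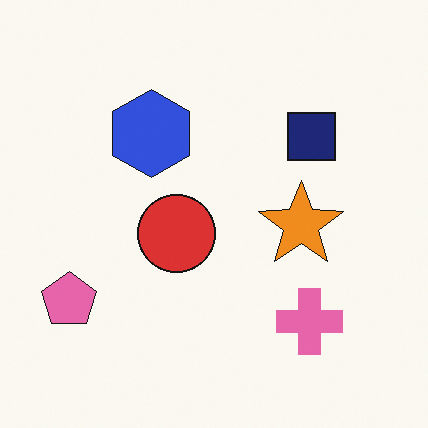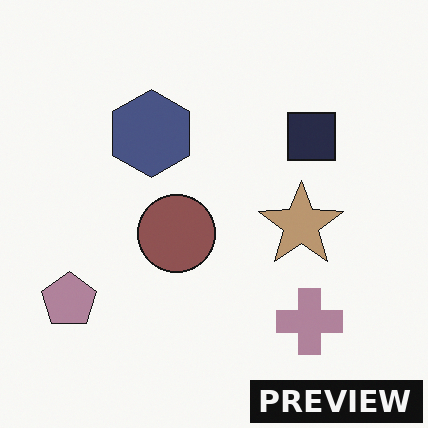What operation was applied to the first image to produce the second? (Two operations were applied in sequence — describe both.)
This is the original image heavily desaturated, then watermarked with the text "PREVIEW" in the lower-right corner.

All colors are more muted and greyish — a global saturation change. A dark label reading "PREVIEW" appears in the lower-right corner.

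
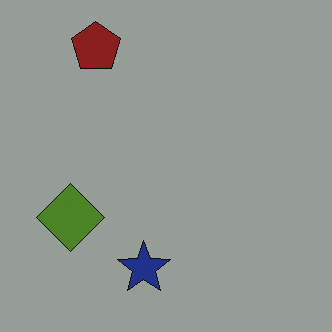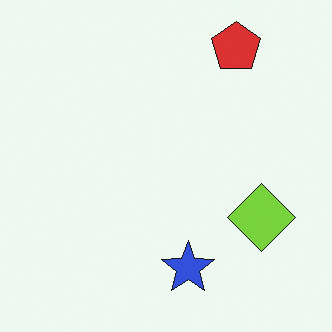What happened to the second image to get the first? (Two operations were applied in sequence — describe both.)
The transformation is: flipped horizontally (left ↔ right), then darkened a lot.

The lime diamond is in the right of the second image and the left of the first — shapes on opposite sides of the vertical midline have swapped in a mirror flip. Every pixel — background and shapes alike — is uniformly darkened.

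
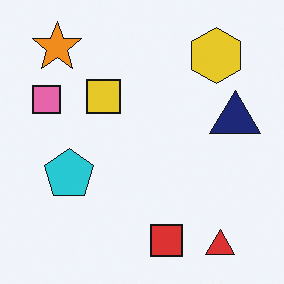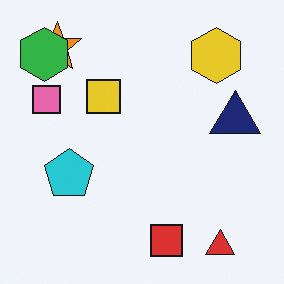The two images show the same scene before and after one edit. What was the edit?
It was overlaid with an additional green hexagon.

A green hexagon appears in the second image that is absent from the first.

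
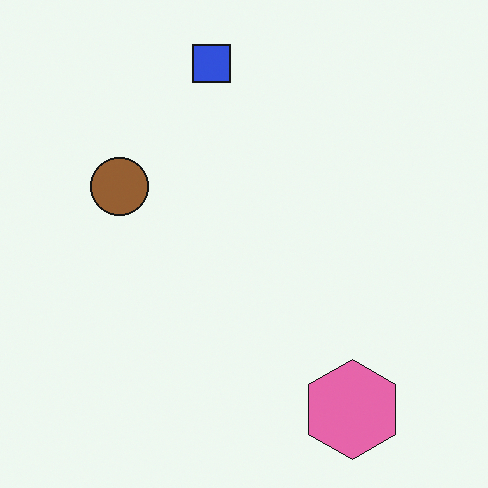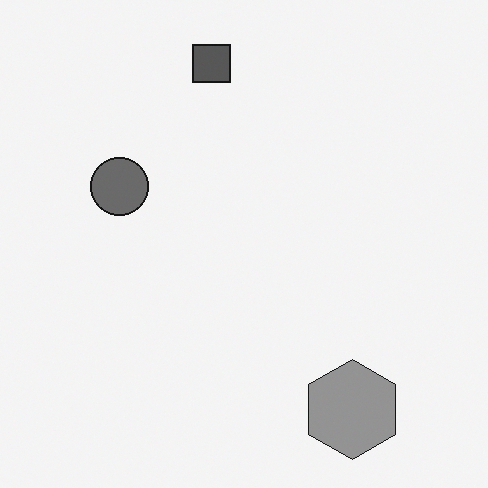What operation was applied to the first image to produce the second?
This is the original image converted to grayscale.

All color is removed — every shape is now a shade of grey.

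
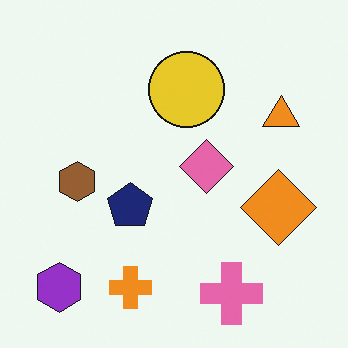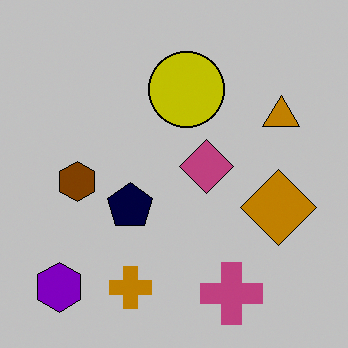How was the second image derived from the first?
The image was aggressively posterized.

Each flat color has snapped to a coarser quantized level — most visibly, the near-white background has dropped to a flat grey.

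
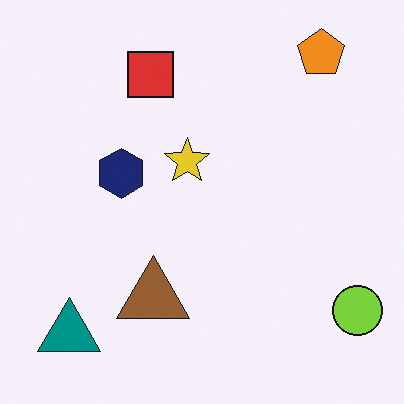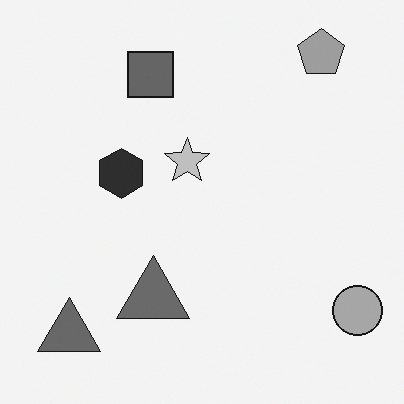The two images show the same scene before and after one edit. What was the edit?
The second image is the first converted to grayscale.

All color is removed — every shape is now a shade of grey.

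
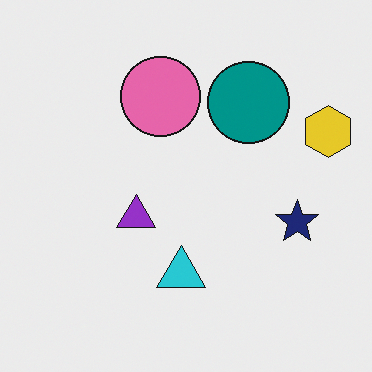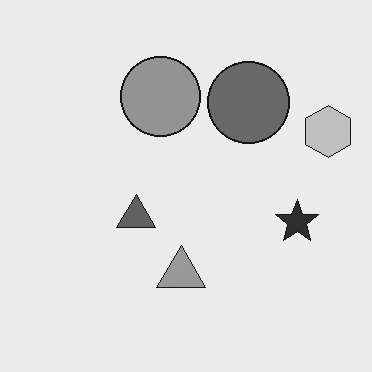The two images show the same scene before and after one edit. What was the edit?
The second image is the first converted to grayscale.

All color is removed — every shape is now a shade of grey.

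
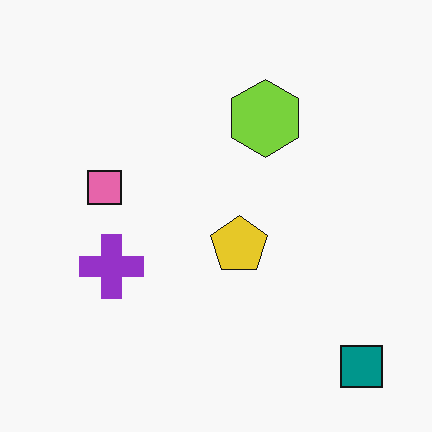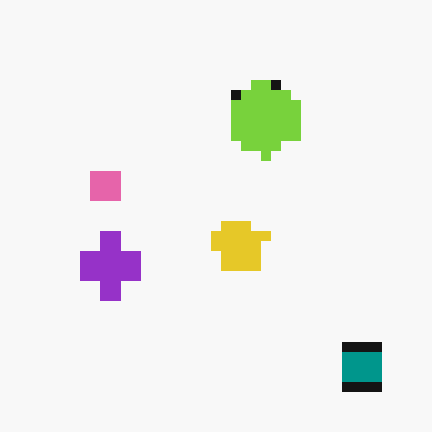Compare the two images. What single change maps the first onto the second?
The image was coarsely pixelated.

Shapes are reduced to large square blocks; fine edges and outlines are lost — a downscale-then-upscale (mosaic) effect.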